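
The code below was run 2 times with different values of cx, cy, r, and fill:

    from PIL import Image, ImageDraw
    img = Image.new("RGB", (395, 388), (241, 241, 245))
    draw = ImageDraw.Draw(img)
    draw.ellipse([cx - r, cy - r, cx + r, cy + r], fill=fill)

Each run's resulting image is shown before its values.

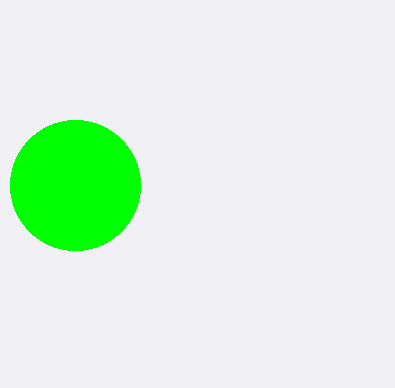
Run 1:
cx = 75
cy = 185
r = 65
fill = 'lime'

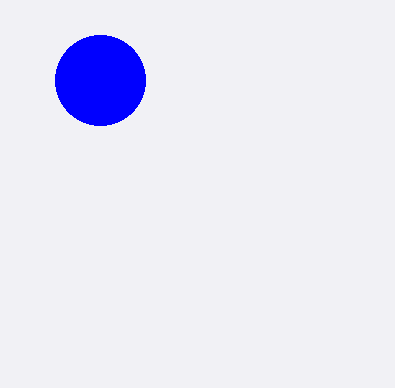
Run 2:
cx = 100, cy = 80, r = 45, fill = 'blue'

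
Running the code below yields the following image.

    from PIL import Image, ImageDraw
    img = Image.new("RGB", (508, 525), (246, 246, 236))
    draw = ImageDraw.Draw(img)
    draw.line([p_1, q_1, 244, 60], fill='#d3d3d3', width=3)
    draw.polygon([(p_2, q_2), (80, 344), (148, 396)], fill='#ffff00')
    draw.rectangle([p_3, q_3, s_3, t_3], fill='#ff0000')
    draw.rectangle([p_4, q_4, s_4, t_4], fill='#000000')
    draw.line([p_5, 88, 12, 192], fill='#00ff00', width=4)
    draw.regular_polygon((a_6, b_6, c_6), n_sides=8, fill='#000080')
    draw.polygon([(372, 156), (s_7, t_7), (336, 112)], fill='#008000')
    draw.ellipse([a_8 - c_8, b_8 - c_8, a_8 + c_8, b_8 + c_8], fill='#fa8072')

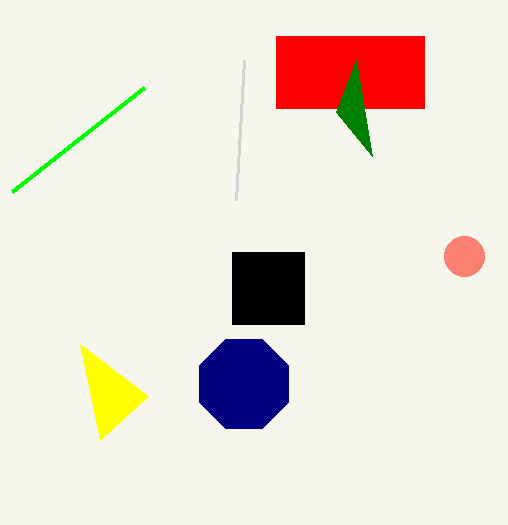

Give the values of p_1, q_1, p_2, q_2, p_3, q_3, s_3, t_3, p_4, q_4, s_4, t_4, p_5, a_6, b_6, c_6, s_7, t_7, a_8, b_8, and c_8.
p_1 = 236
q_1 = 200
p_2 = 100
q_2 = 440
p_3 = 276
q_3 = 36
s_3 = 424
t_3 = 108
p_4 = 232
q_4 = 252
s_4 = 304
t_4 = 324
p_5 = 144
a_6 = 244
b_6 = 384
c_6 = 48
s_7 = 356
t_7 = 60
a_8 = 464
b_8 = 256
c_8 = 20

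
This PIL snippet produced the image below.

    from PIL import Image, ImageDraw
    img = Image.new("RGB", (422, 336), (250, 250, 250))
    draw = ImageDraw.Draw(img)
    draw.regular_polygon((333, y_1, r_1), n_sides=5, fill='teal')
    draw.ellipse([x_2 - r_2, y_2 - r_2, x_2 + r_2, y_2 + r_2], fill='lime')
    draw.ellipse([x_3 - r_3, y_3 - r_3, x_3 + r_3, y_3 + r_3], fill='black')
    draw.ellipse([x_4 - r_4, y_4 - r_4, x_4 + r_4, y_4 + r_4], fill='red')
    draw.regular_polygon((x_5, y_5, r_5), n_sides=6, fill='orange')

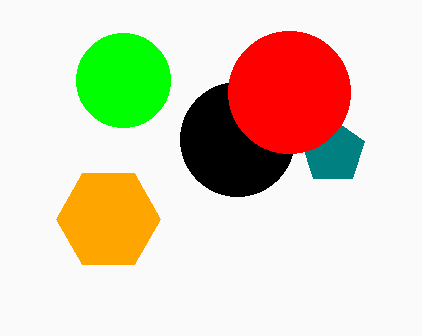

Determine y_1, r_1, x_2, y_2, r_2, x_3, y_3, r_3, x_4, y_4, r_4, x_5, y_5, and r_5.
y_1 = 152, r_1 = 33, x_2 = 123, y_2 = 80, r_2 = 47, x_3 = 237, y_3 = 139, r_3 = 57, x_4 = 289, y_4 = 92, r_4 = 61, x_5 = 108, y_5 = 219, r_5 = 52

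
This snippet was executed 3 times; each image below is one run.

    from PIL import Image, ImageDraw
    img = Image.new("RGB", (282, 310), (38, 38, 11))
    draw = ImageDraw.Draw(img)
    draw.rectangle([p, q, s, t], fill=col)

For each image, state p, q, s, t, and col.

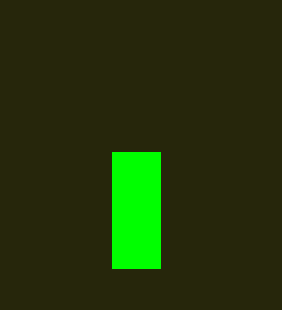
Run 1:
p = 112
q = 152
s = 160
t = 268
col = 'lime'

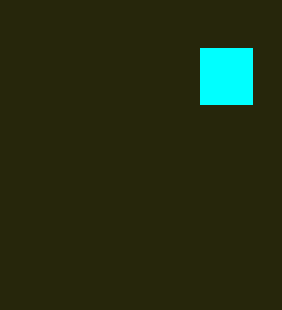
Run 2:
p = 200, q = 48, s = 252, t = 104, col = 'cyan'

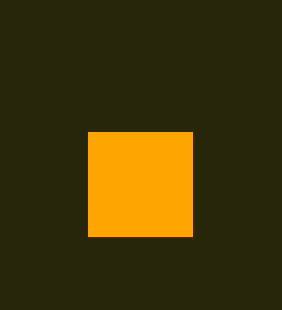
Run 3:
p = 88, q = 132, s = 192, t = 236, col = 'orange'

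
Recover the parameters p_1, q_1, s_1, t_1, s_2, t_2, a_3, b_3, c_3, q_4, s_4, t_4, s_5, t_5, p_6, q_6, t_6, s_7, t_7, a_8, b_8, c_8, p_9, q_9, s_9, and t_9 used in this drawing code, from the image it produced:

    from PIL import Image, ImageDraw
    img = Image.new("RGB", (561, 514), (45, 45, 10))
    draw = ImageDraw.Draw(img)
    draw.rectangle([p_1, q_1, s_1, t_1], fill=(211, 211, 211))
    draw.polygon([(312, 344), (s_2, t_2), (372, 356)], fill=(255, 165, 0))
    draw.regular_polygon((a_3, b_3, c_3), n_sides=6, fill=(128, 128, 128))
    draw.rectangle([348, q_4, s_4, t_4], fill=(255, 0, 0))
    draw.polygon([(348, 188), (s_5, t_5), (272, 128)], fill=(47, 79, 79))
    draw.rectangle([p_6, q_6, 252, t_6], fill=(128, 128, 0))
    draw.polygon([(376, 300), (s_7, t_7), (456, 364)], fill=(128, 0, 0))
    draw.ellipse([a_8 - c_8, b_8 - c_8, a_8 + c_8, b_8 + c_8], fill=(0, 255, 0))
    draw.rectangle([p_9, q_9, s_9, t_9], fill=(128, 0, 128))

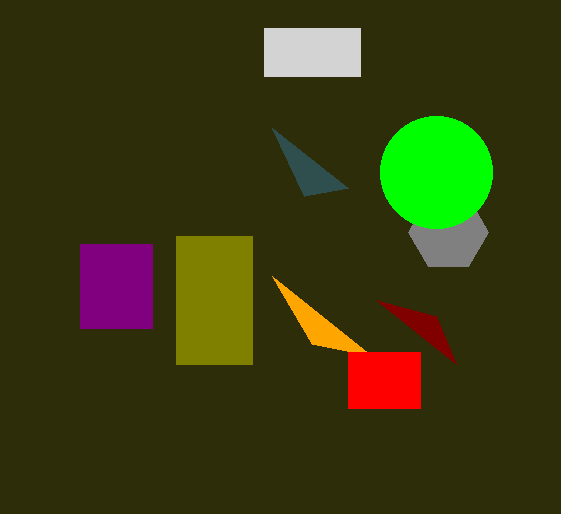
p_1 = 264
q_1 = 28
s_1 = 360
t_1 = 76
s_2 = 272
t_2 = 276
a_3 = 448
b_3 = 232
c_3 = 40
q_4 = 352
s_4 = 420
t_4 = 408
s_5 = 304
t_5 = 196
p_6 = 176
q_6 = 236
t_6 = 364
s_7 = 436
t_7 = 316
a_8 = 436
b_8 = 172
c_8 = 56
p_9 = 80
q_9 = 244
s_9 = 152
t_9 = 328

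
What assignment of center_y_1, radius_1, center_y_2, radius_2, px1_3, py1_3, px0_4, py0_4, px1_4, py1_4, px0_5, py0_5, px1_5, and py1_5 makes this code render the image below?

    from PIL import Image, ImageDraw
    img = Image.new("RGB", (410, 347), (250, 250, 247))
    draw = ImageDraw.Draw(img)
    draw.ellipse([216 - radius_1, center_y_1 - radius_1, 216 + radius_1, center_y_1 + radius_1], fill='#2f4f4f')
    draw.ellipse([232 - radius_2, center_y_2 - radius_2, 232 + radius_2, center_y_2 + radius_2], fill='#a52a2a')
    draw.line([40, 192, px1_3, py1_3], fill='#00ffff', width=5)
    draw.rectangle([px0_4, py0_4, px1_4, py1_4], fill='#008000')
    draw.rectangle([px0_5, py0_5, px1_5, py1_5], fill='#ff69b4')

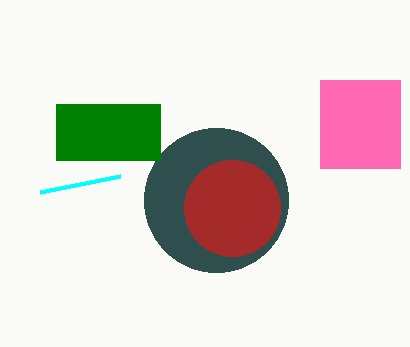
center_y_1 = 200
radius_1 = 72
center_y_2 = 208
radius_2 = 48
px1_3 = 120
py1_3 = 176
px0_4 = 56
py0_4 = 104
px1_4 = 160
py1_4 = 160
px0_5 = 320
py0_5 = 80
px1_5 = 400
py1_5 = 168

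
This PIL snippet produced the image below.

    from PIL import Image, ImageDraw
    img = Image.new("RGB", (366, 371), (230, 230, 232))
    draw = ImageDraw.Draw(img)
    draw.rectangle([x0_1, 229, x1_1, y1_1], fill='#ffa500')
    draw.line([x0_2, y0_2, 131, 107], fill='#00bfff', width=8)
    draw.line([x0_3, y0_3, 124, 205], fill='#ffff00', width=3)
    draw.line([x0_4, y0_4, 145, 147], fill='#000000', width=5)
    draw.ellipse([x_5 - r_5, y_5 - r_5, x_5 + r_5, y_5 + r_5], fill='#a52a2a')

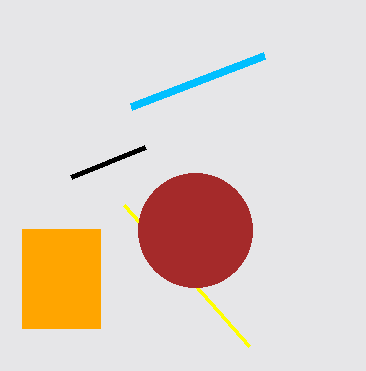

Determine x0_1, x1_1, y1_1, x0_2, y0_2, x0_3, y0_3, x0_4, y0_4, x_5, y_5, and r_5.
x0_1 = 22, x1_1 = 100, y1_1 = 328, x0_2 = 264, y0_2 = 56, x0_3 = 249, y0_3 = 346, x0_4 = 71, y0_4 = 177, x_5 = 195, y_5 = 230, r_5 = 57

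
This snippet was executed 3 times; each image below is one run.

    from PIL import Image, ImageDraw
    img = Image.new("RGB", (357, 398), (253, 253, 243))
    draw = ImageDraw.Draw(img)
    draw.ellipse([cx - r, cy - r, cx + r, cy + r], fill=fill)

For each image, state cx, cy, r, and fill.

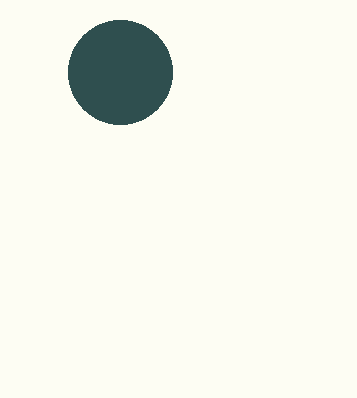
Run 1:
cx = 120, cy = 72, r = 52, fill = 'darkslategray'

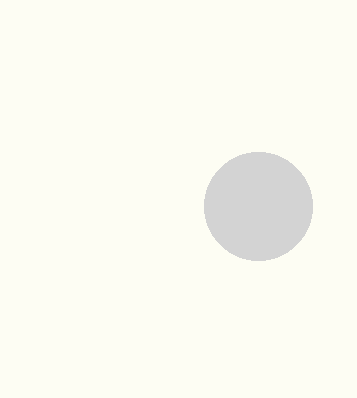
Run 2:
cx = 258; cy = 206; r = 54; fill = 'lightgray'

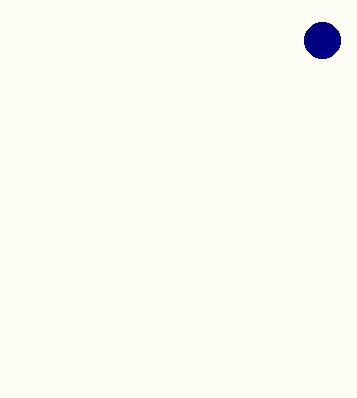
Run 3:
cx = 322; cy = 40; r = 18; fill = 'navy'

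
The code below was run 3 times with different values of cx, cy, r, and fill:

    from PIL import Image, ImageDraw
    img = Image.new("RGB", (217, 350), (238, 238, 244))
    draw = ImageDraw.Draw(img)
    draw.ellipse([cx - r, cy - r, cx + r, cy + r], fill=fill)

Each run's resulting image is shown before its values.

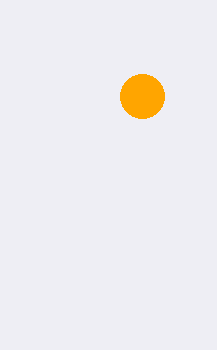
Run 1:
cx = 142; cy = 96; r = 22; fill = 'orange'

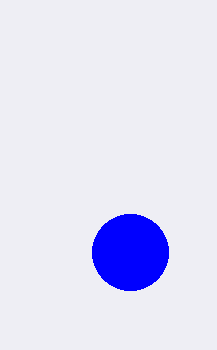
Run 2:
cx = 130; cy = 252; r = 38; fill = 'blue'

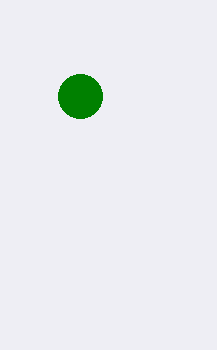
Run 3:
cx = 80; cy = 96; r = 22; fill = 'green'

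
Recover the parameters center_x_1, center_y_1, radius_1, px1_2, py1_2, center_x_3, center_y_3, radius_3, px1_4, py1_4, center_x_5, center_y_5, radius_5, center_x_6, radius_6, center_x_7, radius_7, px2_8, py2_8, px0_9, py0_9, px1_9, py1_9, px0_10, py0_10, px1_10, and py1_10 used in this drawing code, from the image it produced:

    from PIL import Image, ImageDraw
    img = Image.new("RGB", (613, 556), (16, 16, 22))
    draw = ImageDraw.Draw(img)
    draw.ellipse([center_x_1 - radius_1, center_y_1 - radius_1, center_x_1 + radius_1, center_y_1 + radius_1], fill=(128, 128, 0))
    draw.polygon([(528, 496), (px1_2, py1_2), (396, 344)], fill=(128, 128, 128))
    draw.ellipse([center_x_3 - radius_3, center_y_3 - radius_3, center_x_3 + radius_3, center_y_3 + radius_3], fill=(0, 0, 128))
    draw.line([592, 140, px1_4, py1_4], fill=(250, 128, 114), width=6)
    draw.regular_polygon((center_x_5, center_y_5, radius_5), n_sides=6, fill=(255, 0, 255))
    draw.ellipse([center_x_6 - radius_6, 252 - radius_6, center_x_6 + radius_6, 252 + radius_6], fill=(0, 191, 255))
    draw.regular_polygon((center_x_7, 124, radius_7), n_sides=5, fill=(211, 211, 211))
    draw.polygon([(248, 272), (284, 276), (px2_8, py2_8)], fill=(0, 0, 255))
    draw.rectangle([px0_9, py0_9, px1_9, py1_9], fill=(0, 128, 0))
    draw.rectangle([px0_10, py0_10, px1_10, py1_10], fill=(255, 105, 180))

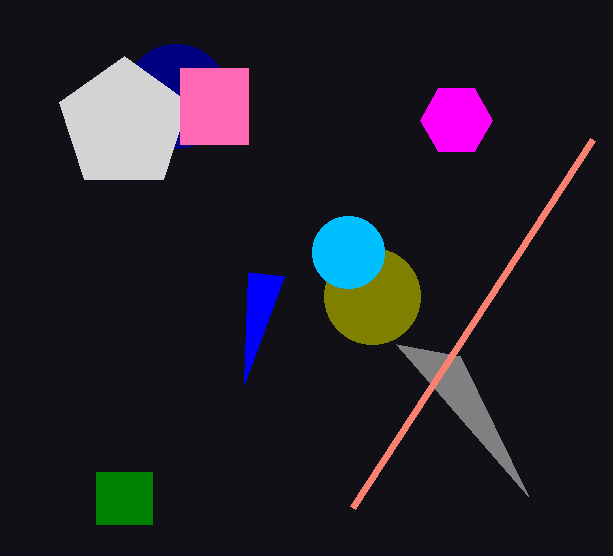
center_x_1 = 372, center_y_1 = 296, radius_1 = 48, px1_2 = 460, py1_2 = 356, center_x_3 = 176, center_y_3 = 96, radius_3 = 52, px1_4 = 352, py1_4 = 508, center_x_5 = 456, center_y_5 = 120, radius_5 = 36, center_x_6 = 348, radius_6 = 36, center_x_7 = 124, radius_7 = 68, px2_8 = 244, py2_8 = 384, px0_9 = 96, py0_9 = 472, px1_9 = 152, py1_9 = 524, px0_10 = 180, py0_10 = 68, px1_10 = 248, py1_10 = 144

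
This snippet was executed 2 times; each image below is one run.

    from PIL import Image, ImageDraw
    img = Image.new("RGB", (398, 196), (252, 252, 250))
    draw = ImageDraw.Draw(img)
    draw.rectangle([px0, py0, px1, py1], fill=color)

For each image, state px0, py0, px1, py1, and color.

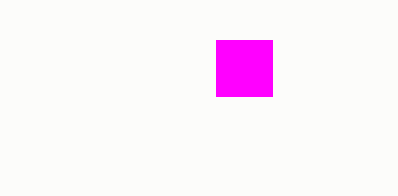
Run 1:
px0 = 216, py0 = 40, px1 = 272, py1 = 96, color = 'magenta'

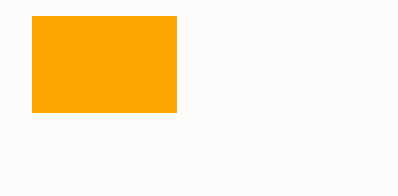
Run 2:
px0 = 32; py0 = 16; px1 = 176; py1 = 112; color = 'orange'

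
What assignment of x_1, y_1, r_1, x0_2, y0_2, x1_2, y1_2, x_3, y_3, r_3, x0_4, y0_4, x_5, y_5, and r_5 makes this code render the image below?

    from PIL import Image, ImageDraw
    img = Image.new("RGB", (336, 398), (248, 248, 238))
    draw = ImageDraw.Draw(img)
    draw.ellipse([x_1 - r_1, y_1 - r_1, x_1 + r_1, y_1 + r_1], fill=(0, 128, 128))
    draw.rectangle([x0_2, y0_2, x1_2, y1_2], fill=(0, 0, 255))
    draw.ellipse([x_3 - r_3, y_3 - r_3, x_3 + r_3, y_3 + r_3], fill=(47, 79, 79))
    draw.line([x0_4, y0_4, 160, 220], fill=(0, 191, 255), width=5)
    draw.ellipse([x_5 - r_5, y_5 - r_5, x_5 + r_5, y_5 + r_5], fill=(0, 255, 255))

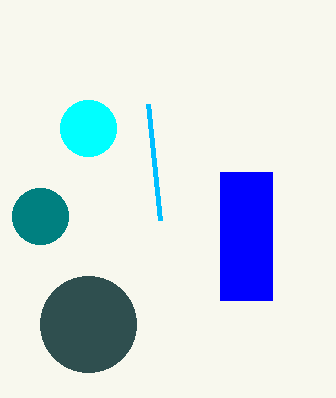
x_1 = 40; y_1 = 216; r_1 = 28; x0_2 = 220; y0_2 = 172; x1_2 = 272; y1_2 = 300; x_3 = 88; y_3 = 324; r_3 = 48; x0_4 = 148; y0_4 = 104; x_5 = 88; y_5 = 128; r_5 = 28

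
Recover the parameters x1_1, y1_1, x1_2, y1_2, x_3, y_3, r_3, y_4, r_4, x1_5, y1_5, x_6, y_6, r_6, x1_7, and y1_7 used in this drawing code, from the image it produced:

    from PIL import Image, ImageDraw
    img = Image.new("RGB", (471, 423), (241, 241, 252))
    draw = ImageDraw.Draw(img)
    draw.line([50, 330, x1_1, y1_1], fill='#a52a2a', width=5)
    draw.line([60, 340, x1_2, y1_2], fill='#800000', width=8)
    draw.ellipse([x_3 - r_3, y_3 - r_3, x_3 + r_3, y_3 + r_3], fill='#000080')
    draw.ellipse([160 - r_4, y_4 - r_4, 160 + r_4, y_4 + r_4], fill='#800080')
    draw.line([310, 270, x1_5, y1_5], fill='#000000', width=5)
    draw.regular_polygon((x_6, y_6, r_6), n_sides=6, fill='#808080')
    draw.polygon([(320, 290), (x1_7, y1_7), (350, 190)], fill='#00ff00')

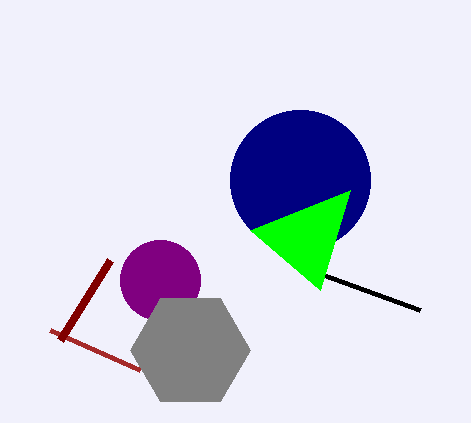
x1_1 = 140, y1_1 = 370, x1_2 = 110, y1_2 = 260, x_3 = 300, y_3 = 180, r_3 = 70, y_4 = 280, r_4 = 40, x1_5 = 420, y1_5 = 310, x_6 = 190, y_6 = 350, r_6 = 60, x1_7 = 250, y1_7 = 230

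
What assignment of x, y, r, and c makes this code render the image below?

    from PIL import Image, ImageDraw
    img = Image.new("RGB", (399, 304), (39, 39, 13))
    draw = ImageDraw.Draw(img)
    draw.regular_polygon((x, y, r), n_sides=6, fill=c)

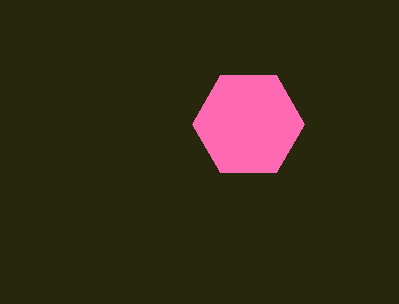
x = 248, y = 124, r = 56, c = 'hotpink'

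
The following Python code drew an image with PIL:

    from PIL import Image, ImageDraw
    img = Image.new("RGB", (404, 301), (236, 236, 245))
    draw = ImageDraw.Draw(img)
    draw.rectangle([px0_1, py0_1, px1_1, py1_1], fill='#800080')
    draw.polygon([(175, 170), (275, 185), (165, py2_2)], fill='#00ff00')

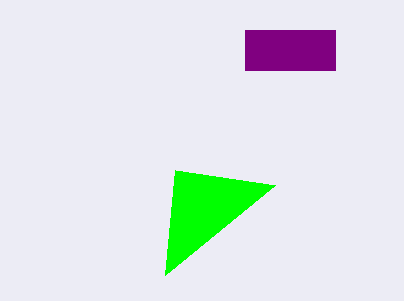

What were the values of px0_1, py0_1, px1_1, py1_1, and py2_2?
px0_1 = 245
py0_1 = 30
px1_1 = 335
py1_1 = 70
py2_2 = 275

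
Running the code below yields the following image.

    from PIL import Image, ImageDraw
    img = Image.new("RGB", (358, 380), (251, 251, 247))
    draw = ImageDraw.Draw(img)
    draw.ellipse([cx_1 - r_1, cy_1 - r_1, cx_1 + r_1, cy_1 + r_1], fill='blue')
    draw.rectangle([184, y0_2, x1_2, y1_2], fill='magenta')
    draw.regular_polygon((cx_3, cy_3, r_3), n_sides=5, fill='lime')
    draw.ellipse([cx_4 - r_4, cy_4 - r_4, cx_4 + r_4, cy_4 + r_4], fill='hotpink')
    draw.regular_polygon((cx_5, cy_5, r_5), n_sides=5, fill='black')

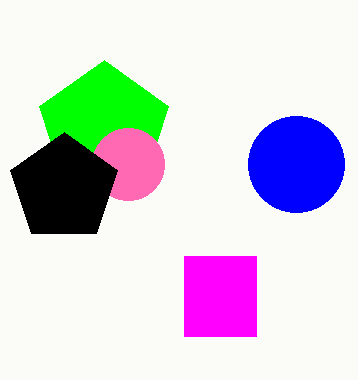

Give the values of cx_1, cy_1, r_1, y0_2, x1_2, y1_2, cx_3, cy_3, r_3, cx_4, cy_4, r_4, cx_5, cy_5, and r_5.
cx_1 = 296
cy_1 = 164
r_1 = 48
y0_2 = 256
x1_2 = 256
y1_2 = 336
cx_3 = 104
cy_3 = 128
r_3 = 68
cx_4 = 128
cy_4 = 164
r_4 = 36
cx_5 = 64
cy_5 = 188
r_5 = 56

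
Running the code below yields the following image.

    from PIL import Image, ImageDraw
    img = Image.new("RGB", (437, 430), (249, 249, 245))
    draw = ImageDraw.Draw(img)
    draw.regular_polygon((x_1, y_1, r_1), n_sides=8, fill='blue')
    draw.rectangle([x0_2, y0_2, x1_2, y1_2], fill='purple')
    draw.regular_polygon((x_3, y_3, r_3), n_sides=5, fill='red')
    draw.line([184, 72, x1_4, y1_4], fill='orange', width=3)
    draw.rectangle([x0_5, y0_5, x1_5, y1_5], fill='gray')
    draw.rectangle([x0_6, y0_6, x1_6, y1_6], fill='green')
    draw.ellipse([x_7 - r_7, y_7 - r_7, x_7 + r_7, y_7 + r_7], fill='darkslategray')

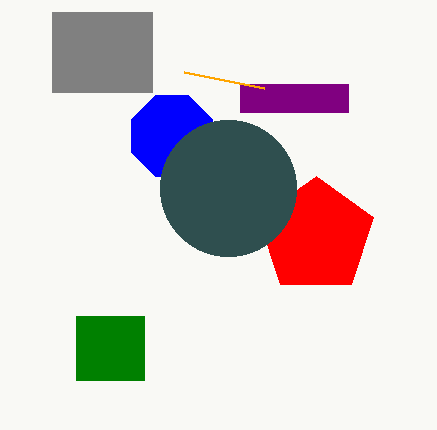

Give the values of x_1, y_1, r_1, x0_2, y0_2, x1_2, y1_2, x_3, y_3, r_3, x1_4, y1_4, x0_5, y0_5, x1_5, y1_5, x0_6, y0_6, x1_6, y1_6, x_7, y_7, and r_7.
x_1 = 172, y_1 = 136, r_1 = 44, x0_2 = 240, y0_2 = 84, x1_2 = 348, y1_2 = 112, x_3 = 316, y_3 = 236, r_3 = 60, x1_4 = 264, y1_4 = 88, x0_5 = 52, y0_5 = 12, x1_5 = 152, y1_5 = 92, x0_6 = 76, y0_6 = 316, x1_6 = 144, y1_6 = 380, x_7 = 228, y_7 = 188, r_7 = 68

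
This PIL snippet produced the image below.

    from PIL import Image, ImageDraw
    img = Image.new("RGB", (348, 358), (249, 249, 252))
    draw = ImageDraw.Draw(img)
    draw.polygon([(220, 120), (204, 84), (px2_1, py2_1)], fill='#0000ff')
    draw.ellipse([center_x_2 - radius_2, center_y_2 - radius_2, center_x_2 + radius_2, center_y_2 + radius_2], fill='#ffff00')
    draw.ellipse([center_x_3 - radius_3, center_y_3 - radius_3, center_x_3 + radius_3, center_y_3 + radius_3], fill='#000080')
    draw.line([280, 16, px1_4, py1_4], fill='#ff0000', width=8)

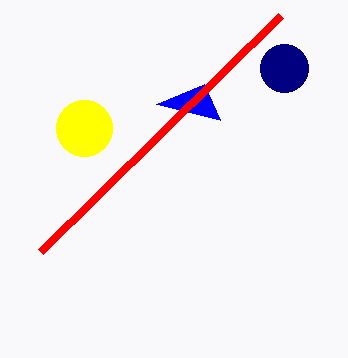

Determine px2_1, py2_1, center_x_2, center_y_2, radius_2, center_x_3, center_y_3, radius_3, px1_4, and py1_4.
px2_1 = 156, py2_1 = 104, center_x_2 = 84, center_y_2 = 128, radius_2 = 28, center_x_3 = 284, center_y_3 = 68, radius_3 = 24, px1_4 = 40, py1_4 = 252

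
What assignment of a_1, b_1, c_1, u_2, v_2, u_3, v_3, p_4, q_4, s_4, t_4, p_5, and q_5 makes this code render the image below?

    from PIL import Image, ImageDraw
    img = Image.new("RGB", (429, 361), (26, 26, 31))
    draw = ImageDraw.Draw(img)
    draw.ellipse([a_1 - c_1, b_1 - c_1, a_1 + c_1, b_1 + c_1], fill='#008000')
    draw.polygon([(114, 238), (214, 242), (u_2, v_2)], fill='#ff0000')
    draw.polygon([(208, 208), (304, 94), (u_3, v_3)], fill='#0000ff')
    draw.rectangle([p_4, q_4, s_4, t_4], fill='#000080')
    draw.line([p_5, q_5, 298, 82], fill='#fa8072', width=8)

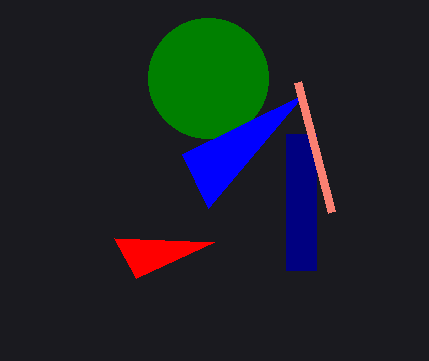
a_1 = 208
b_1 = 78
c_1 = 60
u_2 = 136
v_2 = 278
u_3 = 182
v_3 = 154
p_4 = 286
q_4 = 134
s_4 = 316
t_4 = 270
p_5 = 332
q_5 = 212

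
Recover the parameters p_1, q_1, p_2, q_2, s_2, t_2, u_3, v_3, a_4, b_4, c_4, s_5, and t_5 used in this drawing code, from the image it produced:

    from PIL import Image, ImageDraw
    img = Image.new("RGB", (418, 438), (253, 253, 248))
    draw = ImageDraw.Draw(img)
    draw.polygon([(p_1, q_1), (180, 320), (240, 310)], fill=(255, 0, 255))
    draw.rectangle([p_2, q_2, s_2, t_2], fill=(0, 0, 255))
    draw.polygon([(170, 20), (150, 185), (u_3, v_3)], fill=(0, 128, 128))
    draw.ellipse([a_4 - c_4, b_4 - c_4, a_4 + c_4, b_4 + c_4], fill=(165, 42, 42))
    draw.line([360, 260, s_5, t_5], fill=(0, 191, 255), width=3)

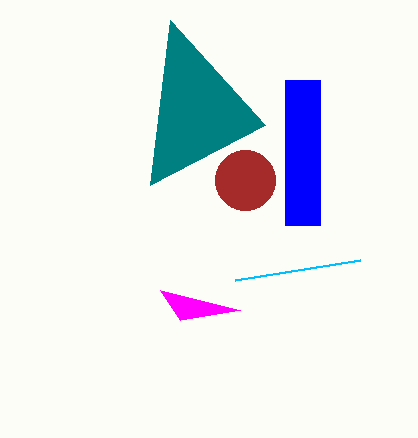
p_1 = 160
q_1 = 290
p_2 = 285
q_2 = 80
s_2 = 320
t_2 = 225
u_3 = 265
v_3 = 125
a_4 = 245
b_4 = 180
c_4 = 30
s_5 = 235
t_5 = 280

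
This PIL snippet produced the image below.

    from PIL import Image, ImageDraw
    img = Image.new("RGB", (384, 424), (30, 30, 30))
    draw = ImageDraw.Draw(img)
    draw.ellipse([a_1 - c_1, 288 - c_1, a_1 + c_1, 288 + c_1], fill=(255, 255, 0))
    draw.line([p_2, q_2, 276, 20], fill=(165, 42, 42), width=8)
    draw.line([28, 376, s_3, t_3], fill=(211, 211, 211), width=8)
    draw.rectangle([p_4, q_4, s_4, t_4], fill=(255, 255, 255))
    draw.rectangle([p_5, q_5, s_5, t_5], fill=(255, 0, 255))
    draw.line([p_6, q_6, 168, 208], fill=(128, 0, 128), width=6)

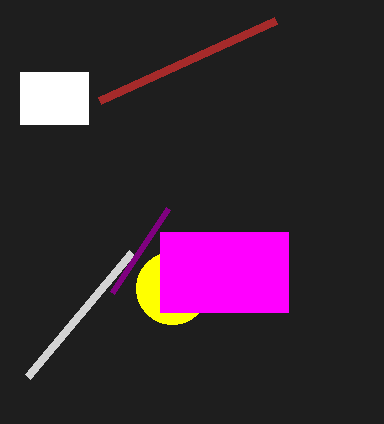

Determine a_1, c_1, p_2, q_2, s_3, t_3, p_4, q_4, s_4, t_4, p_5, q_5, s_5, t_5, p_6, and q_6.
a_1 = 172
c_1 = 36
p_2 = 100
q_2 = 100
s_3 = 132
t_3 = 252
p_4 = 20
q_4 = 72
s_4 = 88
t_4 = 124
p_5 = 160
q_5 = 232
s_5 = 288
t_5 = 312
p_6 = 112
q_6 = 292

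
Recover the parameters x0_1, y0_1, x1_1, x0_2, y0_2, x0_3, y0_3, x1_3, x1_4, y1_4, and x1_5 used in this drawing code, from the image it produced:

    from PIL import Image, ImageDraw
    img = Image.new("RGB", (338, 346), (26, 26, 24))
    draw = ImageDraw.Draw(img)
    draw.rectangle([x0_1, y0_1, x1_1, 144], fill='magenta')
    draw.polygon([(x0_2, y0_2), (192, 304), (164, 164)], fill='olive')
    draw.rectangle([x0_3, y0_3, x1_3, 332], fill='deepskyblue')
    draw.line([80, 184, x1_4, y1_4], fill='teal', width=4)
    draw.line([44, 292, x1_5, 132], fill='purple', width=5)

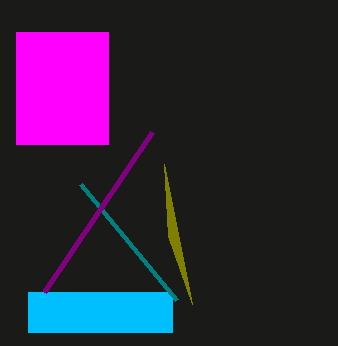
x0_1 = 16, y0_1 = 32, x1_1 = 108, x0_2 = 168, y0_2 = 236, x0_3 = 28, y0_3 = 292, x1_3 = 172, x1_4 = 176, y1_4 = 300, x1_5 = 152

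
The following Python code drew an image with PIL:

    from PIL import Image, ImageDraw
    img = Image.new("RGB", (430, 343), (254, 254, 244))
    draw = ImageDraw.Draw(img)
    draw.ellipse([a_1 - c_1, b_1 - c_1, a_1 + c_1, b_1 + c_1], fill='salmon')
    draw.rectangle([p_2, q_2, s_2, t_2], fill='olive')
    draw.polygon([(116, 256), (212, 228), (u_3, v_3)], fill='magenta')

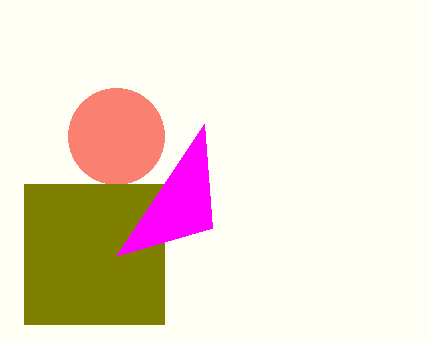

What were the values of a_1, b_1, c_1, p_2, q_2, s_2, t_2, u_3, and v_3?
a_1 = 116
b_1 = 136
c_1 = 48
p_2 = 24
q_2 = 184
s_2 = 164
t_2 = 324
u_3 = 204
v_3 = 124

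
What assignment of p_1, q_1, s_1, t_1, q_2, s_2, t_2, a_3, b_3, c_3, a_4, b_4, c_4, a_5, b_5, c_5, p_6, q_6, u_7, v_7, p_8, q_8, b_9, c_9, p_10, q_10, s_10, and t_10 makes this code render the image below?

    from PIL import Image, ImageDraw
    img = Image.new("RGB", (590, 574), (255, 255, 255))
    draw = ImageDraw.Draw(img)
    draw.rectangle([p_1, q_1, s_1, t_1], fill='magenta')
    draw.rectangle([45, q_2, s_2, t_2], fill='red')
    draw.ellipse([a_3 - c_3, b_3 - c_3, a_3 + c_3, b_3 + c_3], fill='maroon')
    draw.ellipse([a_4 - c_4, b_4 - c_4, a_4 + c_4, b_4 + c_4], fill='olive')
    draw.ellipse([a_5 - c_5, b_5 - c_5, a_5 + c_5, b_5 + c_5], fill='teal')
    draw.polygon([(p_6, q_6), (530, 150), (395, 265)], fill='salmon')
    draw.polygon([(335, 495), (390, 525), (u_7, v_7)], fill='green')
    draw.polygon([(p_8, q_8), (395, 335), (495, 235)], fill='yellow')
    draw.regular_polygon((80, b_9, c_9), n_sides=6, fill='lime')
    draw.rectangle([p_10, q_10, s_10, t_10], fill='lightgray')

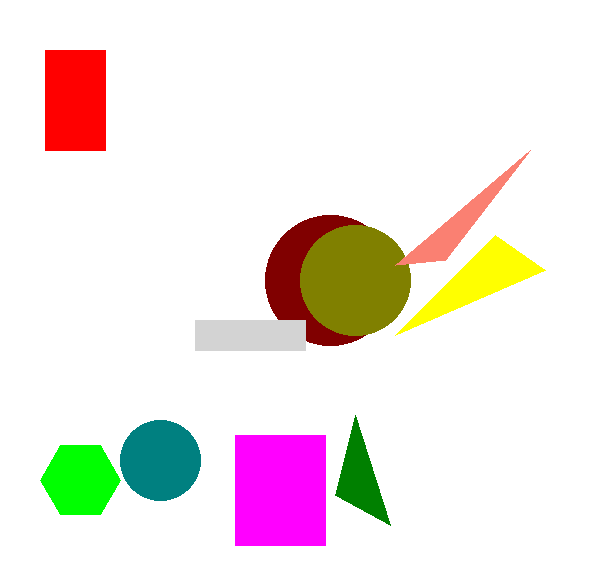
p_1 = 235; q_1 = 435; s_1 = 325; t_1 = 545; q_2 = 50; s_2 = 105; t_2 = 150; a_3 = 330; b_3 = 280; c_3 = 65; a_4 = 355; b_4 = 280; c_4 = 55; a_5 = 160; b_5 = 460; c_5 = 40; p_6 = 445; q_6 = 260; u_7 = 355; v_7 = 415; p_8 = 545; q_8 = 270; b_9 = 480; c_9 = 40; p_10 = 195; q_10 = 320; s_10 = 305; t_10 = 350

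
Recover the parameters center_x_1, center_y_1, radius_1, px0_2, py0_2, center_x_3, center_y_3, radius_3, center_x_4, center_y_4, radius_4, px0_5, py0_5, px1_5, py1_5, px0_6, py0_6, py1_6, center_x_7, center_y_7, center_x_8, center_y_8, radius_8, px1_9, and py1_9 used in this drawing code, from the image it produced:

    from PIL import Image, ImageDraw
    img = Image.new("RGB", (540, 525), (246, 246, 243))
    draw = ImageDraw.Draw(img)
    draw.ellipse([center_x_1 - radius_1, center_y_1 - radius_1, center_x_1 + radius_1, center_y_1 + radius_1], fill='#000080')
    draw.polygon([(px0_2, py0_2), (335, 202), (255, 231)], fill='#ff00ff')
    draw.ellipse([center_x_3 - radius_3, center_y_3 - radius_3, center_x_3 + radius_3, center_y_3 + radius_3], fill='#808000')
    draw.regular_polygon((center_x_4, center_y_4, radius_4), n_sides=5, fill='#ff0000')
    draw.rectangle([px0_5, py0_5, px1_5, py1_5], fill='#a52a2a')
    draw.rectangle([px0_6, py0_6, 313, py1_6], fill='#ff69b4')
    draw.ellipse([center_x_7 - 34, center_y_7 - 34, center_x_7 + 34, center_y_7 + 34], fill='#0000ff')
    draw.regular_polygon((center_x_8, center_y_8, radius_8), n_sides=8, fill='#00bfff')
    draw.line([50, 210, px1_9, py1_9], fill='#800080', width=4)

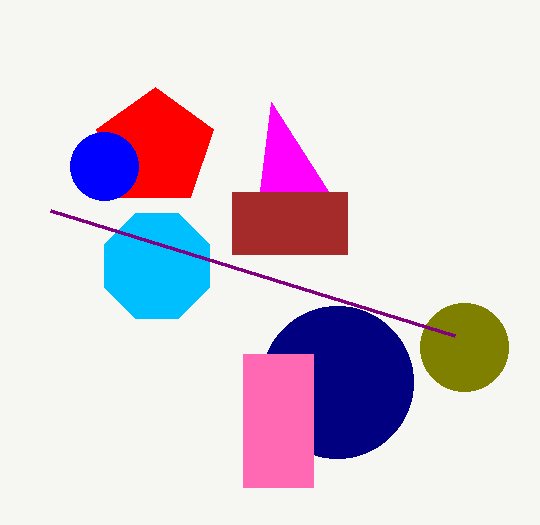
center_x_1 = 337
center_y_1 = 382
radius_1 = 76
px0_2 = 271
py0_2 = 102
center_x_3 = 464
center_y_3 = 347
radius_3 = 44
center_x_4 = 155
center_y_4 = 148
radius_4 = 61
px0_5 = 232
py0_5 = 192
px1_5 = 347
py1_5 = 254
px0_6 = 243
py0_6 = 354
py1_6 = 487
center_x_7 = 104
center_y_7 = 166
center_x_8 = 157
center_y_8 = 266
radius_8 = 57
px1_9 = 454
py1_9 = 335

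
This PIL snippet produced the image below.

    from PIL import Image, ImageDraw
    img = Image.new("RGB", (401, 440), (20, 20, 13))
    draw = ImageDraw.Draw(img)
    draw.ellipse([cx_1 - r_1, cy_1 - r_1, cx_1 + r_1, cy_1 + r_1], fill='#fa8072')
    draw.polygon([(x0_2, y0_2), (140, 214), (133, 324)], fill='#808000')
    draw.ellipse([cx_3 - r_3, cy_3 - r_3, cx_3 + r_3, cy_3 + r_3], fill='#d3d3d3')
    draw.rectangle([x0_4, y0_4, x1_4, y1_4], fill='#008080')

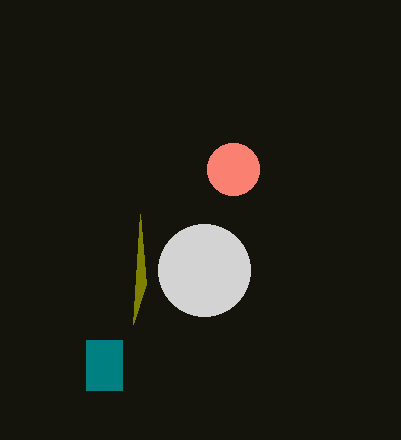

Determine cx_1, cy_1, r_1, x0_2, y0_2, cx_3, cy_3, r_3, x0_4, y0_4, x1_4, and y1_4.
cx_1 = 233
cy_1 = 169
r_1 = 26
x0_2 = 146
y0_2 = 284
cx_3 = 204
cy_3 = 270
r_3 = 46
x0_4 = 86
y0_4 = 340
x1_4 = 122
y1_4 = 390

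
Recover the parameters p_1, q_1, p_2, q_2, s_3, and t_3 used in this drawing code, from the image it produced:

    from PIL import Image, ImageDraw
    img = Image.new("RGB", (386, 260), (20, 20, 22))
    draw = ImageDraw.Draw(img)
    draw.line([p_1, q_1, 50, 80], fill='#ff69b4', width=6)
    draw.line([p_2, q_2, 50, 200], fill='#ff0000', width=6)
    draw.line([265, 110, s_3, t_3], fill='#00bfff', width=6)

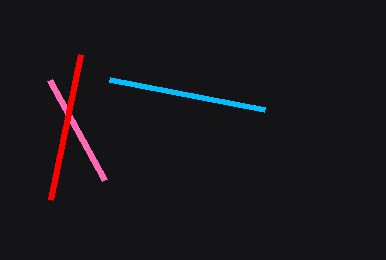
p_1 = 105; q_1 = 180; p_2 = 80; q_2 = 55; s_3 = 110; t_3 = 80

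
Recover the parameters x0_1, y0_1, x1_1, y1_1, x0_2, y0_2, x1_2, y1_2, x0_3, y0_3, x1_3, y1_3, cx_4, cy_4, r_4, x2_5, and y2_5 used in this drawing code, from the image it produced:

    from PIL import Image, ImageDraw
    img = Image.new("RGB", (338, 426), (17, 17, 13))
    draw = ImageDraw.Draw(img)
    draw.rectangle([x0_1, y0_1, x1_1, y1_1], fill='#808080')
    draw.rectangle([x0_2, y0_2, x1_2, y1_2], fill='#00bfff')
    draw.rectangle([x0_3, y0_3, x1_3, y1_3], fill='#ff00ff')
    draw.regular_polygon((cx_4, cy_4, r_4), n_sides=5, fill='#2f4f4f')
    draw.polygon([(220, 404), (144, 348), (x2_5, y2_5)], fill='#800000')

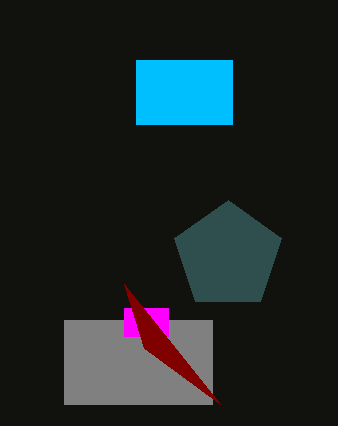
x0_1 = 64
y0_1 = 320
x1_1 = 212
y1_1 = 404
x0_2 = 136
y0_2 = 60
x1_2 = 232
y1_2 = 124
x0_3 = 124
y0_3 = 308
x1_3 = 168
y1_3 = 336
cx_4 = 228
cy_4 = 256
r_4 = 56
x2_5 = 124
y2_5 = 284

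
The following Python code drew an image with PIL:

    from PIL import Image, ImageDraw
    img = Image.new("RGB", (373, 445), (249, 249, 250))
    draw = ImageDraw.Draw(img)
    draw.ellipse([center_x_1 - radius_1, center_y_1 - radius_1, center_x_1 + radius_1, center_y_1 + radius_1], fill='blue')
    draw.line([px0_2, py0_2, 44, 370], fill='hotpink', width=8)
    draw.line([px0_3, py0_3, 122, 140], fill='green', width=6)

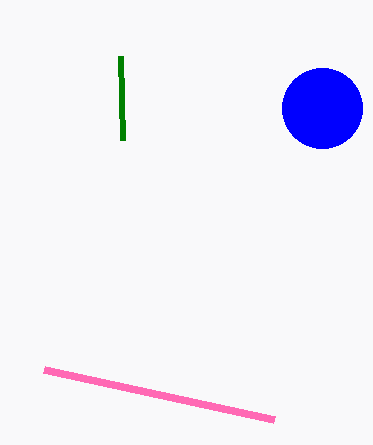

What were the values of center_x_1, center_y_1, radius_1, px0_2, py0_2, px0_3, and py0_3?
center_x_1 = 322
center_y_1 = 108
radius_1 = 40
px0_2 = 274
py0_2 = 420
px0_3 = 120
py0_3 = 56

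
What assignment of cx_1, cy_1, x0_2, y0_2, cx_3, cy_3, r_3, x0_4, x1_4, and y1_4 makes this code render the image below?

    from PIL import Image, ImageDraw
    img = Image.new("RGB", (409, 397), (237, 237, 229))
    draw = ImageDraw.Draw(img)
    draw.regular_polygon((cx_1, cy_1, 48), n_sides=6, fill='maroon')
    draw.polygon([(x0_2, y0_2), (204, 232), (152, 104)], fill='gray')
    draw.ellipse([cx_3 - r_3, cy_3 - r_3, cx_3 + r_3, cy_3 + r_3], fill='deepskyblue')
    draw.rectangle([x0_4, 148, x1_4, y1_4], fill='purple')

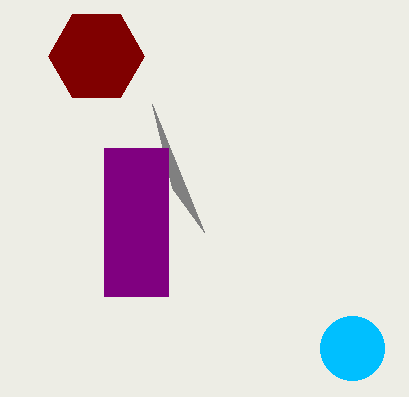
cx_1 = 96
cy_1 = 56
x0_2 = 172
y0_2 = 188
cx_3 = 352
cy_3 = 348
r_3 = 32
x0_4 = 104
x1_4 = 168
y1_4 = 296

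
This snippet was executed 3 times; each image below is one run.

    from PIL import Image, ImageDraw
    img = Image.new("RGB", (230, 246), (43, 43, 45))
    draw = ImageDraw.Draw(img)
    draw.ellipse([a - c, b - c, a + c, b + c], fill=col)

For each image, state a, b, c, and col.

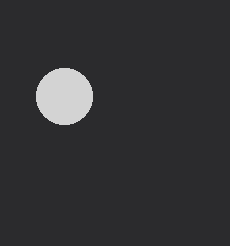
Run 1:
a = 64; b = 96; c = 28; col = 'lightgray'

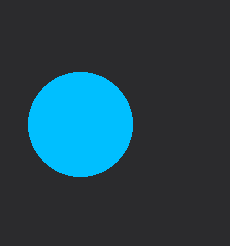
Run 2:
a = 80
b = 124
c = 52
col = 'deepskyblue'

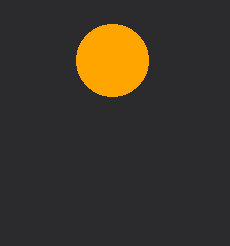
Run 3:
a = 112
b = 60
c = 36
col = 'orange'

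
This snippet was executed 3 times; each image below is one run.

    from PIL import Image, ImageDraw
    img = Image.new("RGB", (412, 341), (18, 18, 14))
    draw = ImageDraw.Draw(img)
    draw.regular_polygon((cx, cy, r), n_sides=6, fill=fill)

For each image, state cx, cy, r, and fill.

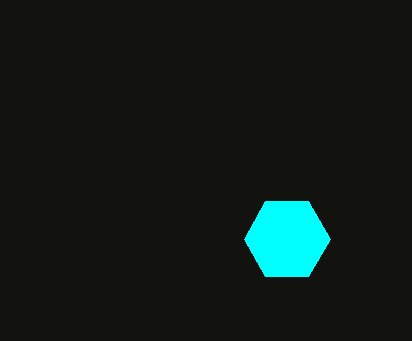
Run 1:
cx = 287; cy = 239; r = 43; fill = 'cyan'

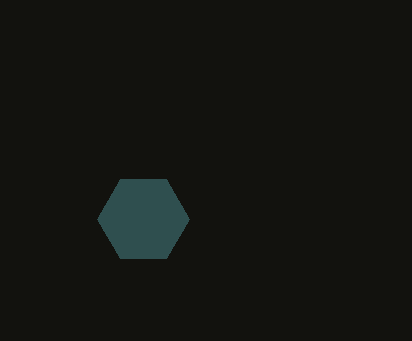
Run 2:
cx = 143; cy = 219; r = 46; fill = 'darkslategray'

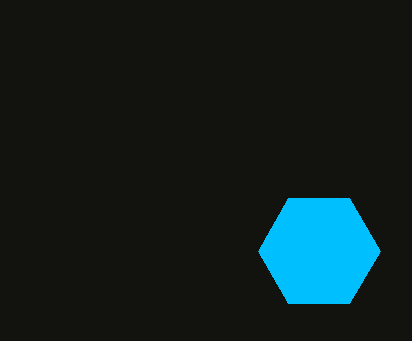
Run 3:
cx = 319
cy = 251
r = 61
fill = 'deepskyblue'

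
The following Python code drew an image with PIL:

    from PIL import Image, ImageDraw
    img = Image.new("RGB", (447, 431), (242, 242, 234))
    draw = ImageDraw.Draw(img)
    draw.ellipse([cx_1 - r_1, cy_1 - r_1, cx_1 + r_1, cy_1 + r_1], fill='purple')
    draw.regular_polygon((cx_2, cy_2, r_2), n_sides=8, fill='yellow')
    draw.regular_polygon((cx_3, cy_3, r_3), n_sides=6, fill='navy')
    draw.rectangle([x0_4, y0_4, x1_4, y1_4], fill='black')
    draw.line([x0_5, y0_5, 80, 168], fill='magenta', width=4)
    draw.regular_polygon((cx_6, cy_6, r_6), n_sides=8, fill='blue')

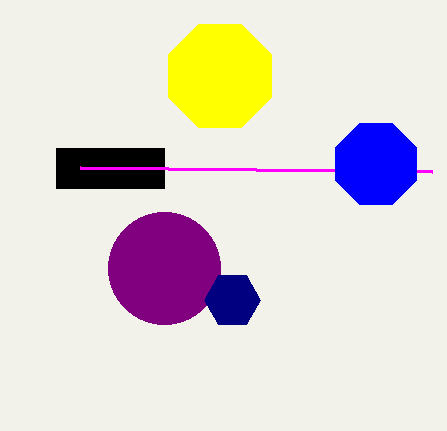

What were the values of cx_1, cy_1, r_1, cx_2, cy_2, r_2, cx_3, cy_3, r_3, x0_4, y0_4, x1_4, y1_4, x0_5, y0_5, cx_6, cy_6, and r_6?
cx_1 = 164
cy_1 = 268
r_1 = 56
cx_2 = 220
cy_2 = 76
r_2 = 56
cx_3 = 232
cy_3 = 300
r_3 = 28
x0_4 = 56
y0_4 = 148
x1_4 = 164
y1_4 = 188
x0_5 = 432
y0_5 = 172
cx_6 = 376
cy_6 = 164
r_6 = 44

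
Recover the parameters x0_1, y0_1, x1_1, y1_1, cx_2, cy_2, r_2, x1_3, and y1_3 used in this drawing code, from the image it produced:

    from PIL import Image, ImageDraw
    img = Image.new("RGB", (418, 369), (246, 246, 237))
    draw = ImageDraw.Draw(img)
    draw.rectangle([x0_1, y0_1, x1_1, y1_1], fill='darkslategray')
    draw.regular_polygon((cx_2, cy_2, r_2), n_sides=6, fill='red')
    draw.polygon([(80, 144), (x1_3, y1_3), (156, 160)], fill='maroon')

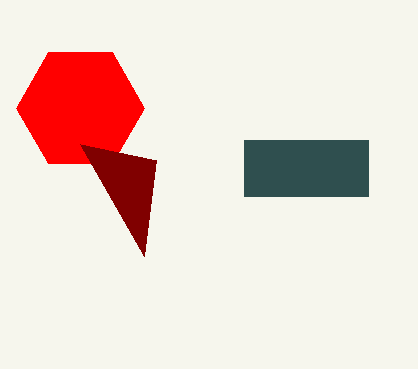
x0_1 = 244, y0_1 = 140, x1_1 = 368, y1_1 = 196, cx_2 = 80, cy_2 = 108, r_2 = 64, x1_3 = 144, y1_3 = 256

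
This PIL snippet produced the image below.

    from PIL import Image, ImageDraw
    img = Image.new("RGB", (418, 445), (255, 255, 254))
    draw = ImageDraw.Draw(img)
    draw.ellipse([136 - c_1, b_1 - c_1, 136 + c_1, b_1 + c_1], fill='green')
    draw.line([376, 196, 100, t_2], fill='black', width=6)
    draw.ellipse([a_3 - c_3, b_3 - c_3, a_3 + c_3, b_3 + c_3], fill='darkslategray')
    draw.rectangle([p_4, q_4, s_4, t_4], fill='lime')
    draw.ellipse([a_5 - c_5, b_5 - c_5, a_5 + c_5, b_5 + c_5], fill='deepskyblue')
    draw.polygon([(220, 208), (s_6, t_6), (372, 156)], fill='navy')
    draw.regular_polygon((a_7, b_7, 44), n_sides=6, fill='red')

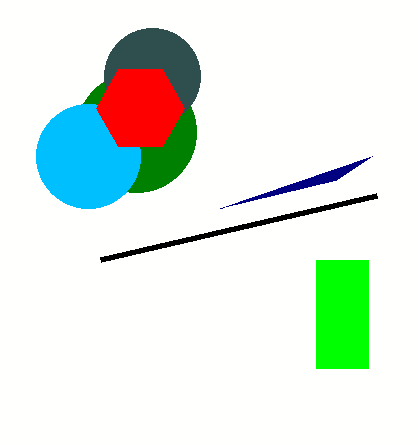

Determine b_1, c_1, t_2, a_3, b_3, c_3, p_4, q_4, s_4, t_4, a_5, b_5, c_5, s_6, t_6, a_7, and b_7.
b_1 = 132
c_1 = 60
t_2 = 260
a_3 = 152
b_3 = 76
c_3 = 48
p_4 = 316
q_4 = 260
s_4 = 368
t_4 = 368
a_5 = 88
b_5 = 156
c_5 = 52
s_6 = 336
t_6 = 180
a_7 = 140
b_7 = 108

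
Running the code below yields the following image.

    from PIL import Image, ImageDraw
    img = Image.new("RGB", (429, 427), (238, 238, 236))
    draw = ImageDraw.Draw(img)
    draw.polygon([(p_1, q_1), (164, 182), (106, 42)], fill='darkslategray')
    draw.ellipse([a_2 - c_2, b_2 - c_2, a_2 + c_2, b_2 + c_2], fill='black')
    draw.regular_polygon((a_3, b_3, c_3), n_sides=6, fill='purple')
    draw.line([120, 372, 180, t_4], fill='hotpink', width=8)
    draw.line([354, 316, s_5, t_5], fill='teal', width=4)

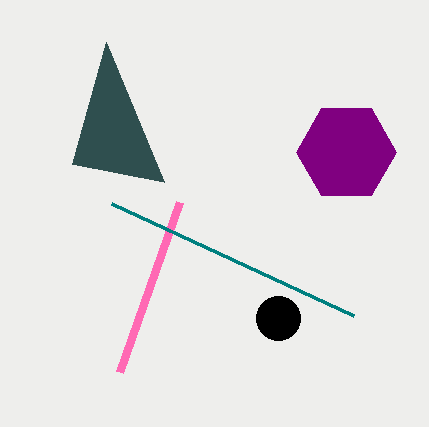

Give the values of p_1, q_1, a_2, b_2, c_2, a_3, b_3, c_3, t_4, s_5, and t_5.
p_1 = 72
q_1 = 164
a_2 = 278
b_2 = 318
c_2 = 22
a_3 = 346
b_3 = 152
c_3 = 50
t_4 = 202
s_5 = 112
t_5 = 204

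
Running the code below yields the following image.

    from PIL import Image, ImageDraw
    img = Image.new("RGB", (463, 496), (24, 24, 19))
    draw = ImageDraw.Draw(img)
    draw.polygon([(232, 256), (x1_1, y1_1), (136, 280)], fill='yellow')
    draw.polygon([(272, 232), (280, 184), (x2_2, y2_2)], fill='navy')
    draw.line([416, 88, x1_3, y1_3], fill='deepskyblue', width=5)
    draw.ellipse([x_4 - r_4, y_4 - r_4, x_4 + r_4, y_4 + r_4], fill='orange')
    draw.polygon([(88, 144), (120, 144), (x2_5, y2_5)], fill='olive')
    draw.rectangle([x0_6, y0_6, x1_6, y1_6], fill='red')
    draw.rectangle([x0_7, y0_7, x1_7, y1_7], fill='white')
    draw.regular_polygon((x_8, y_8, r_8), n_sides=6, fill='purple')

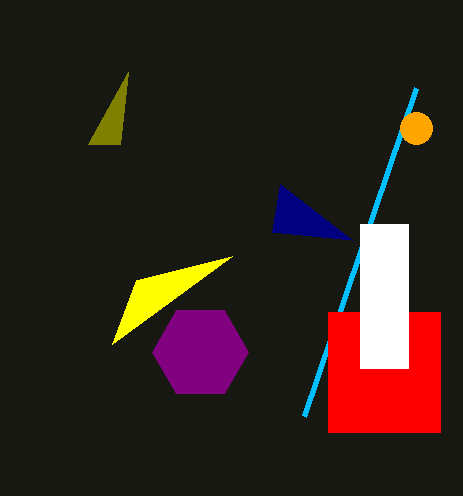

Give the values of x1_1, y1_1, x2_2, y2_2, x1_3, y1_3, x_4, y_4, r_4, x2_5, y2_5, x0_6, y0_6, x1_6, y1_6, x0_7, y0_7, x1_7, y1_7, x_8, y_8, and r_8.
x1_1 = 112
y1_1 = 344
x2_2 = 352
y2_2 = 240
x1_3 = 304
y1_3 = 416
x_4 = 416
y_4 = 128
r_4 = 16
x2_5 = 128
y2_5 = 72
x0_6 = 328
y0_6 = 312
x1_6 = 440
y1_6 = 432
x0_7 = 360
y0_7 = 224
x1_7 = 408
y1_7 = 368
x_8 = 200
y_8 = 352
r_8 = 48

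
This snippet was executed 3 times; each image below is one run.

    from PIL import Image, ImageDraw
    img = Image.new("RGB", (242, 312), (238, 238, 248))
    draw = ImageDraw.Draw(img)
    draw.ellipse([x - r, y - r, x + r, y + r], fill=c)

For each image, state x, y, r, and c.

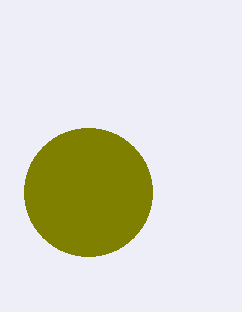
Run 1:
x = 88; y = 192; r = 64; c = 'olive'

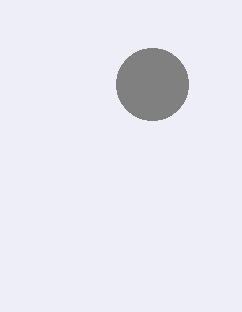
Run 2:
x = 152, y = 84, r = 36, c = 'gray'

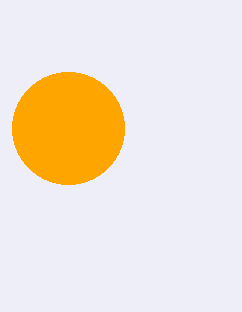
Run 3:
x = 68, y = 128, r = 56, c = 'orange'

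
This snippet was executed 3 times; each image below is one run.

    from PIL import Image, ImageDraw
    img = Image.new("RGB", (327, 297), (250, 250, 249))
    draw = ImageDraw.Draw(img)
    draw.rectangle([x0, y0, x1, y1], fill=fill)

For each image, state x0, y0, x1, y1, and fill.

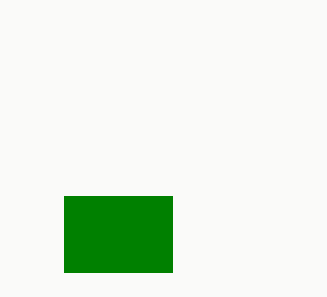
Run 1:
x0 = 64, y0 = 196, x1 = 172, y1 = 272, fill = 'green'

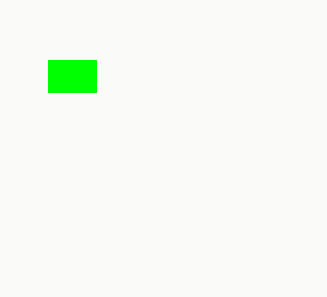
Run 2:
x0 = 48
y0 = 60
x1 = 96
y1 = 92
fill = 'lime'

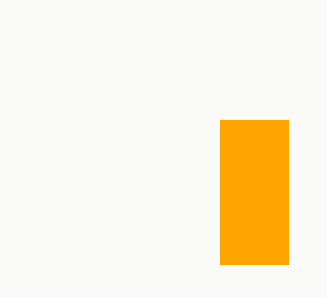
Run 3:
x0 = 220, y0 = 120, x1 = 288, y1 = 264, fill = 'orange'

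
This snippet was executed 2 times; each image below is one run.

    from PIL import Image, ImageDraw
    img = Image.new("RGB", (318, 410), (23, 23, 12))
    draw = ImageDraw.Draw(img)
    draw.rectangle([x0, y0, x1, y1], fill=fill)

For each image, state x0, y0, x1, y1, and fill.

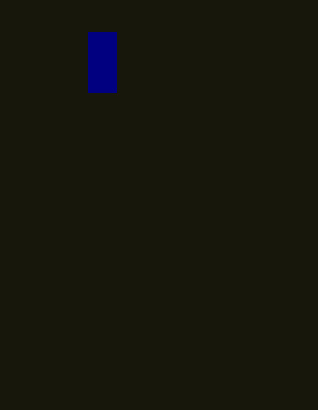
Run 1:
x0 = 88
y0 = 32
x1 = 116
y1 = 92
fill = 'navy'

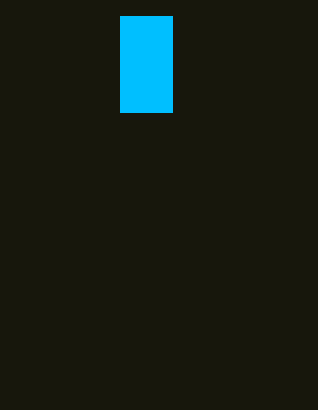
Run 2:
x0 = 120, y0 = 16, x1 = 172, y1 = 112, fill = 'deepskyblue'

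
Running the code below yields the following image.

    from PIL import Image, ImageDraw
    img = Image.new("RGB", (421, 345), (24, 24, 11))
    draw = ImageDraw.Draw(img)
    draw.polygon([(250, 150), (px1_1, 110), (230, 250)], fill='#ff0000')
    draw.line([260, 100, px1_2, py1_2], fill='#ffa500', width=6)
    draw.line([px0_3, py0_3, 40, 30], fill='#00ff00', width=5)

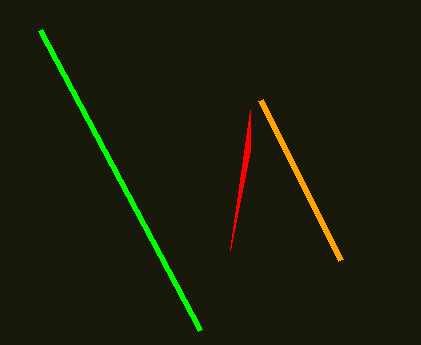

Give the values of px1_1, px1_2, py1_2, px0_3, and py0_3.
px1_1 = 250; px1_2 = 340; py1_2 = 260; px0_3 = 200; py0_3 = 330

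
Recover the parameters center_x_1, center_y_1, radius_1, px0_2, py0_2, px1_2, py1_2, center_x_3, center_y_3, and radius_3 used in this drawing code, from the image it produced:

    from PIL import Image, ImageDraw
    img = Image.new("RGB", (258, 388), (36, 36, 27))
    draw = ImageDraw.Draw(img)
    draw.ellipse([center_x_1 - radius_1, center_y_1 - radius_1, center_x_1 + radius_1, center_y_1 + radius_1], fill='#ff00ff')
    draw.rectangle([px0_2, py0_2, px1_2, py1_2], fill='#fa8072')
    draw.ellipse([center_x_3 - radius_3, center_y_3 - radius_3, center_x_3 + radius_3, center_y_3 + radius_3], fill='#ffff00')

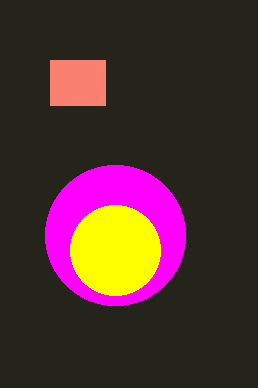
center_x_1 = 115, center_y_1 = 235, radius_1 = 70, px0_2 = 50, py0_2 = 60, px1_2 = 105, py1_2 = 105, center_x_3 = 115, center_y_3 = 250, radius_3 = 45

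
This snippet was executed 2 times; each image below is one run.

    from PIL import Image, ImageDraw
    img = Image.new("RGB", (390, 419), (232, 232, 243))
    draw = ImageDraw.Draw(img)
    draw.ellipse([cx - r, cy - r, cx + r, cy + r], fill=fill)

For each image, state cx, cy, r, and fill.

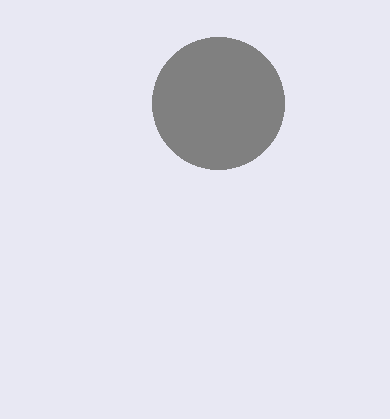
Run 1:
cx = 218; cy = 103; r = 66; fill = 'gray'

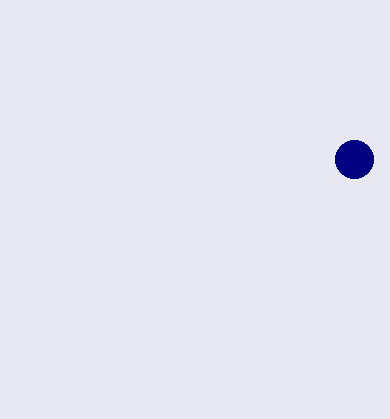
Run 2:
cx = 354; cy = 159; r = 19; fill = 'navy'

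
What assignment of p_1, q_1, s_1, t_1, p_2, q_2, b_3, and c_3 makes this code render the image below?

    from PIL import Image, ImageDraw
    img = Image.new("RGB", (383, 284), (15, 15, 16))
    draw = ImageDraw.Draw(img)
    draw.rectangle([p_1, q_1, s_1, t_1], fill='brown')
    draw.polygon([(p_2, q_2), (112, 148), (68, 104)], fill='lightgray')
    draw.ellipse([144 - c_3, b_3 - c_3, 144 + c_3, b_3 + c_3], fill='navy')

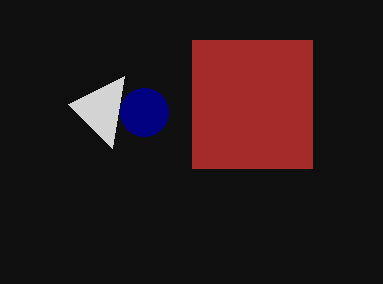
p_1 = 192; q_1 = 40; s_1 = 312; t_1 = 168; p_2 = 124; q_2 = 76; b_3 = 112; c_3 = 24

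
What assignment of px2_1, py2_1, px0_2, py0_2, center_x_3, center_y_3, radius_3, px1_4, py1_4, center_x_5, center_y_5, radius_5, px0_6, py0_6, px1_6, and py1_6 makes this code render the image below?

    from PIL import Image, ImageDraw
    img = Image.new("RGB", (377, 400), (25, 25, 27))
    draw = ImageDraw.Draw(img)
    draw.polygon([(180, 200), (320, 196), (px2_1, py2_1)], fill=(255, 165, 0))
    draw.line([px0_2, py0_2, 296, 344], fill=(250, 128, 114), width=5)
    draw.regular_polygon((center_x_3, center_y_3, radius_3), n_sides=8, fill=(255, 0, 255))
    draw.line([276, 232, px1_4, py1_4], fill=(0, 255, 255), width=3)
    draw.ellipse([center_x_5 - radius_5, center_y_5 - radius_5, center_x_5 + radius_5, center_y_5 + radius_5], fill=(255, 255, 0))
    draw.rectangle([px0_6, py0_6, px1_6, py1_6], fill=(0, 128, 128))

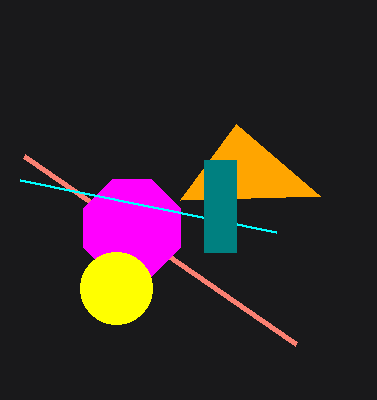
px2_1 = 236; py2_1 = 124; px0_2 = 24; py0_2 = 156; center_x_3 = 132; center_y_3 = 228; radius_3 = 52; px1_4 = 20; py1_4 = 180; center_x_5 = 116; center_y_5 = 288; radius_5 = 36; px0_6 = 204; py0_6 = 160; px1_6 = 236; py1_6 = 252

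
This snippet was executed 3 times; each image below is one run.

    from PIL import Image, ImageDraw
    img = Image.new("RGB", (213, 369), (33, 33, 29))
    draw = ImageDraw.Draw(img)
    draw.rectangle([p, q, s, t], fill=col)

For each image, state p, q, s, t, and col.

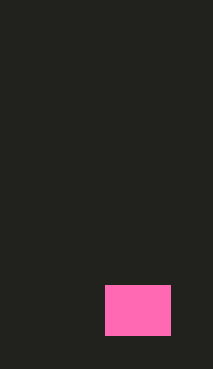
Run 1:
p = 105, q = 285, s = 170, t = 335, col = 'hotpink'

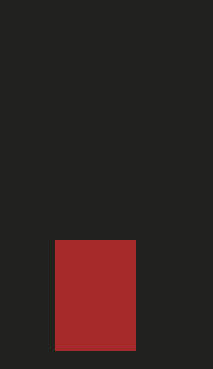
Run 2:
p = 55, q = 240, s = 135, t = 350, col = 'brown'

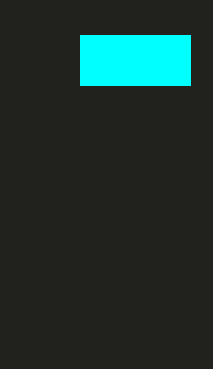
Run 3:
p = 80, q = 35, s = 190, t = 85, col = 'cyan'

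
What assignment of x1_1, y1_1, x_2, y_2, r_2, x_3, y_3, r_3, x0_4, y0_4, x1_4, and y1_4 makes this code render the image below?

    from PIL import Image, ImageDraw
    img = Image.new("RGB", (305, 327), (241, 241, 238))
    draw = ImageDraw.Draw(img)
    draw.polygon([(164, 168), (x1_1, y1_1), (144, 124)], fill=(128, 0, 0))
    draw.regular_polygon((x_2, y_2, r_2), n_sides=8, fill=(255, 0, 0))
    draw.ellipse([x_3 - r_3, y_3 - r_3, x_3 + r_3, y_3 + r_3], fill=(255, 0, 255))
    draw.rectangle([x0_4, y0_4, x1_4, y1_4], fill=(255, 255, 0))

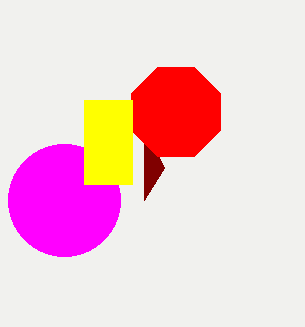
x1_1 = 144; y1_1 = 200; x_2 = 176; y_2 = 112; r_2 = 48; x_3 = 64; y_3 = 200; r_3 = 56; x0_4 = 84; y0_4 = 100; x1_4 = 132; y1_4 = 184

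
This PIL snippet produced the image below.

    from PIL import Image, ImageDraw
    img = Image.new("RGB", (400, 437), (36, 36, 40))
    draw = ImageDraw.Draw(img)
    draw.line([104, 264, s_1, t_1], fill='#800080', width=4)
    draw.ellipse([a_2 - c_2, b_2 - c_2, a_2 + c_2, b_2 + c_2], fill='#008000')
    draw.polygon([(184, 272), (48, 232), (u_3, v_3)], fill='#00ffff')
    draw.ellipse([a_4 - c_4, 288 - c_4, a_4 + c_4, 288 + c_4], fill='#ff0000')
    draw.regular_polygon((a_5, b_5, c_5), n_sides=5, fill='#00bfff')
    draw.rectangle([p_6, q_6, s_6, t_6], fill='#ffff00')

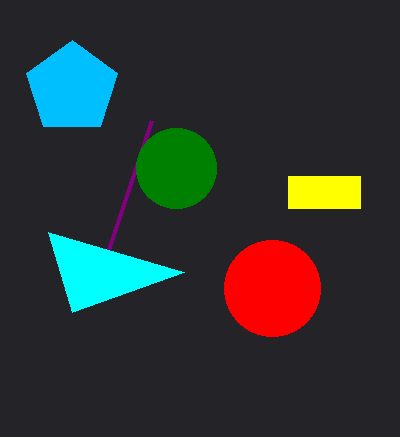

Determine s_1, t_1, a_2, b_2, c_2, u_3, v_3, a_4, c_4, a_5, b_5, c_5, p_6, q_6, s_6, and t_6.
s_1 = 152, t_1 = 120, a_2 = 176, b_2 = 168, c_2 = 40, u_3 = 72, v_3 = 312, a_4 = 272, c_4 = 48, a_5 = 72, b_5 = 88, c_5 = 48, p_6 = 288, q_6 = 176, s_6 = 360, t_6 = 208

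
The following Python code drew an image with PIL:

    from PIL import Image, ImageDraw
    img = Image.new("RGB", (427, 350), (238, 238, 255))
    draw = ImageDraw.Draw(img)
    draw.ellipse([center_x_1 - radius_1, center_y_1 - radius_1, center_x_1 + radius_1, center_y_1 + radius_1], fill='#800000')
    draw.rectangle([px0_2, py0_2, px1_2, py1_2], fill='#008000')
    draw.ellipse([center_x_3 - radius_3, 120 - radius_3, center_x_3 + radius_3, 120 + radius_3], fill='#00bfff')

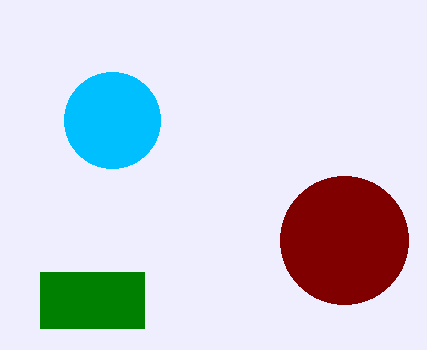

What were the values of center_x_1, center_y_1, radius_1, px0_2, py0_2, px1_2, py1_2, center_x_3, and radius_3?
center_x_1 = 344
center_y_1 = 240
radius_1 = 64
px0_2 = 40
py0_2 = 272
px1_2 = 144
py1_2 = 328
center_x_3 = 112
radius_3 = 48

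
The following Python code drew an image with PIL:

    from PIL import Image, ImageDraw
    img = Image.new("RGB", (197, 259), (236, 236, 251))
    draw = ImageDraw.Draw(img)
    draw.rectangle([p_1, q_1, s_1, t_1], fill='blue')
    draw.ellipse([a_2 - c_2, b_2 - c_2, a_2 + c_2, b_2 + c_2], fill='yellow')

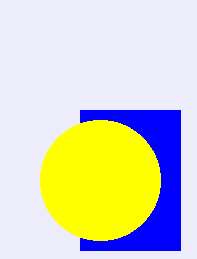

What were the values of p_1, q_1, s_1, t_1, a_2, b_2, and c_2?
p_1 = 80; q_1 = 110; s_1 = 180; t_1 = 250; a_2 = 100; b_2 = 180; c_2 = 60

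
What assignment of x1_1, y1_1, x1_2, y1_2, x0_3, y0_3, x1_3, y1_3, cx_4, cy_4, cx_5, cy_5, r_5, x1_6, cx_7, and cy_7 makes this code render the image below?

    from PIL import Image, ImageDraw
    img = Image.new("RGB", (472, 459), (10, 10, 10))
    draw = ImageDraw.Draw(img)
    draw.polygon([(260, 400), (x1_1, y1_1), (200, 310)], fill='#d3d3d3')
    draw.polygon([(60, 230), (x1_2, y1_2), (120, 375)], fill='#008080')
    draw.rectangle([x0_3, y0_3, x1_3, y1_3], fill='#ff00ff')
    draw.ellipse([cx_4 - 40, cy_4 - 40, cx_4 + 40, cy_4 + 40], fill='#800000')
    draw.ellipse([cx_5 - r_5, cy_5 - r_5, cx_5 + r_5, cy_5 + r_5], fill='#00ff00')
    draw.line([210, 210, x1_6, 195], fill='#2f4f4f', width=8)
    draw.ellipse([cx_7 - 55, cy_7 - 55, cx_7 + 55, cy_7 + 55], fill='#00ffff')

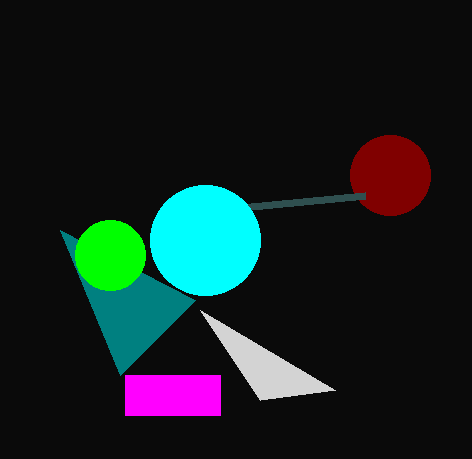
x1_1 = 335, y1_1 = 390, x1_2 = 195, y1_2 = 300, x0_3 = 125, y0_3 = 375, x1_3 = 220, y1_3 = 415, cx_4 = 390, cy_4 = 175, cx_5 = 110, cy_5 = 255, r_5 = 35, x1_6 = 365, cx_7 = 205, cy_7 = 240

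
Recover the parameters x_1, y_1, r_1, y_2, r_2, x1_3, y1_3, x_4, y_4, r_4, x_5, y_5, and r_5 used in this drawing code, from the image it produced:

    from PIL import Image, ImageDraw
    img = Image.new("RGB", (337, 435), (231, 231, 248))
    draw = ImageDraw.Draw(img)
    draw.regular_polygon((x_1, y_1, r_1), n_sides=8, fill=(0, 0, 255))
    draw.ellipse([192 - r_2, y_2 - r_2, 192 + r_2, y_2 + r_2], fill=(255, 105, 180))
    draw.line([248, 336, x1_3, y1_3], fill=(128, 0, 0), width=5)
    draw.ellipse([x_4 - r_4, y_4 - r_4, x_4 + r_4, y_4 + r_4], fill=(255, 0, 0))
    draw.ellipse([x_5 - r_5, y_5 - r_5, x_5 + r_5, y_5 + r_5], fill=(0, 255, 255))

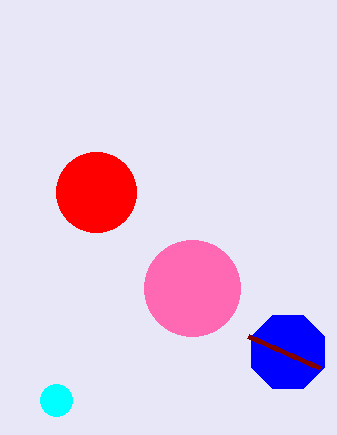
x_1 = 288; y_1 = 352; r_1 = 40; y_2 = 288; r_2 = 48; x1_3 = 320; y1_3 = 368; x_4 = 96; y_4 = 192; r_4 = 40; x_5 = 56; y_5 = 400; r_5 = 16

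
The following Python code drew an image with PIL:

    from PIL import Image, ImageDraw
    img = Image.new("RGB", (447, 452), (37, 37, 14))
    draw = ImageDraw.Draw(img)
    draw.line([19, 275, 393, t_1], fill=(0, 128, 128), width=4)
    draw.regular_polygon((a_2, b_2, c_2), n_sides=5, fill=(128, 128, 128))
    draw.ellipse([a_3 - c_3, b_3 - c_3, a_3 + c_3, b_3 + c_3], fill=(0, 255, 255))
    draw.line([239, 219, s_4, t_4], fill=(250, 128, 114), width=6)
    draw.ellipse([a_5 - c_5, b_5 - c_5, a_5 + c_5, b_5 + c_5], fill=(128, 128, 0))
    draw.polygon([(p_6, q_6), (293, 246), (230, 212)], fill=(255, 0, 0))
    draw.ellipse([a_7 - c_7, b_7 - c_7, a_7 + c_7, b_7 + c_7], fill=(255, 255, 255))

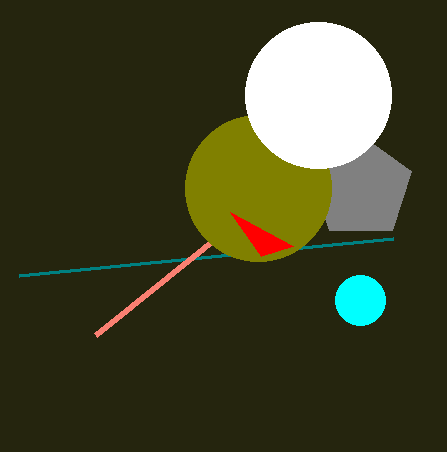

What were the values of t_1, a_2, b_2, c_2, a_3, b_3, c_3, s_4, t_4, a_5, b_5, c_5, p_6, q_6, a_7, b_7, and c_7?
t_1 = 238, a_2 = 361, b_2 = 188, c_2 = 53, a_3 = 360, b_3 = 300, c_3 = 25, s_4 = 95, t_4 = 335, a_5 = 258, b_5 = 188, c_5 = 73, p_6 = 261, q_6 = 256, a_7 = 318, b_7 = 95, c_7 = 73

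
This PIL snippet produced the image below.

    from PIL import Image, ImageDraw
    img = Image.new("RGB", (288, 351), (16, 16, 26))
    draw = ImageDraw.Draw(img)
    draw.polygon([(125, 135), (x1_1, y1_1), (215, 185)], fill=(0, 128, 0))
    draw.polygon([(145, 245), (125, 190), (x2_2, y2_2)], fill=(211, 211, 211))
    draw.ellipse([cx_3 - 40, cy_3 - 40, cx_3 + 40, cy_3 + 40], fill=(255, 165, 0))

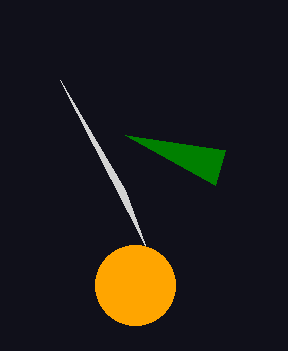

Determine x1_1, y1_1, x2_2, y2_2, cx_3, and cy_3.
x1_1 = 225, y1_1 = 150, x2_2 = 60, y2_2 = 80, cx_3 = 135, cy_3 = 285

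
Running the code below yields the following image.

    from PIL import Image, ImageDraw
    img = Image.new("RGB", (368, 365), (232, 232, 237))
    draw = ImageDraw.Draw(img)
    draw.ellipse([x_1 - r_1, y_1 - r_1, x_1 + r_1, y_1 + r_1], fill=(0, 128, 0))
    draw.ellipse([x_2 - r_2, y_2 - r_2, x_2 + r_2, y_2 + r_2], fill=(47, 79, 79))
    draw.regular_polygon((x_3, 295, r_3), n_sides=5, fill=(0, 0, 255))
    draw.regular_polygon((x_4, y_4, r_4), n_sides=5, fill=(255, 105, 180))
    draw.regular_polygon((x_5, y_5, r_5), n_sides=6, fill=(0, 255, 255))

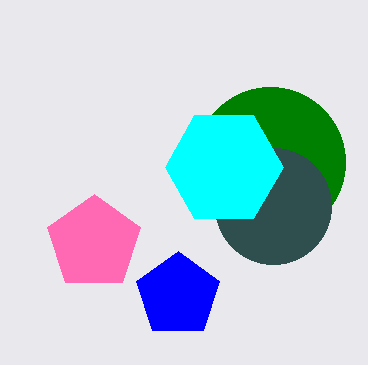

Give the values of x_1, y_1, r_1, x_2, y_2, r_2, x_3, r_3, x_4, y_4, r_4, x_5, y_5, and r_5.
x_1 = 270; y_1 = 162; r_1 = 75; x_2 = 273; y_2 = 206; r_2 = 58; x_3 = 178; r_3 = 44; x_4 = 94; y_4 = 243; r_4 = 49; x_5 = 224; y_5 = 167; r_5 = 59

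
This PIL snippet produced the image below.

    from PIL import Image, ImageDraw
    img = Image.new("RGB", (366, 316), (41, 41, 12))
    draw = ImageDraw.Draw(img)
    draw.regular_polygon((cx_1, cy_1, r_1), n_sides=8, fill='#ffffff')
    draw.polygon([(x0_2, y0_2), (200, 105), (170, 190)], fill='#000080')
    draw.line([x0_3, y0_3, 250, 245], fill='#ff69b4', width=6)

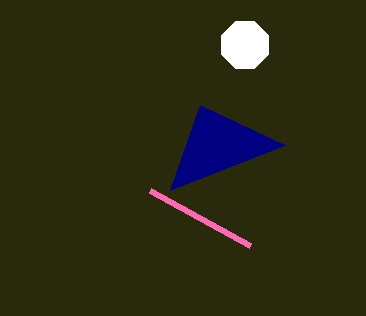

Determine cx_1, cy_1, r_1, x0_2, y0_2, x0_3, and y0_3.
cx_1 = 245; cy_1 = 45; r_1 = 25; x0_2 = 285; y0_2 = 145; x0_3 = 150; y0_3 = 190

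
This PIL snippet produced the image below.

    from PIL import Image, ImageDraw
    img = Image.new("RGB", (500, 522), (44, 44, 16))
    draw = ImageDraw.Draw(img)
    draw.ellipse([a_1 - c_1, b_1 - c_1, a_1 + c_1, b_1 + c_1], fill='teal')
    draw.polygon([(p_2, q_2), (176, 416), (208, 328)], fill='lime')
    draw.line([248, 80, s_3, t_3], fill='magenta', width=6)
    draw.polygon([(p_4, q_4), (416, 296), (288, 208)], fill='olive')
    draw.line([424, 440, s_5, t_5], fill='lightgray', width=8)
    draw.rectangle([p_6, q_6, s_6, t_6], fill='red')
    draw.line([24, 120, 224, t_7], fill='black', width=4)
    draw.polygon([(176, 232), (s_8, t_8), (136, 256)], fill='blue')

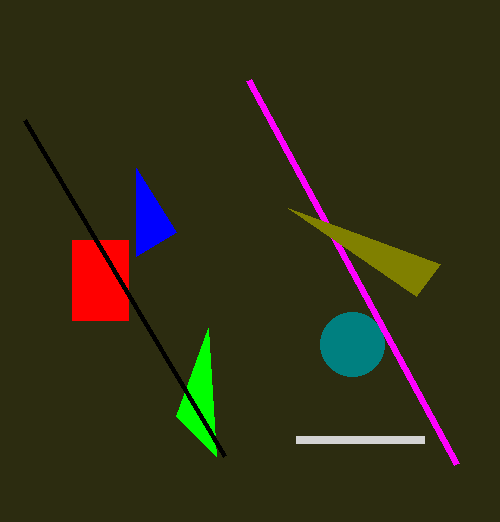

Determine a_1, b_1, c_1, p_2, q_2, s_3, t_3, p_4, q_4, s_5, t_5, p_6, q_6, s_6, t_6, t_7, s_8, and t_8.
a_1 = 352
b_1 = 344
c_1 = 32
p_2 = 216
q_2 = 456
s_3 = 456
t_3 = 464
p_4 = 440
q_4 = 264
s_5 = 296
t_5 = 440
p_6 = 72
q_6 = 240
s_6 = 128
t_6 = 320
t_7 = 456
s_8 = 136
t_8 = 168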